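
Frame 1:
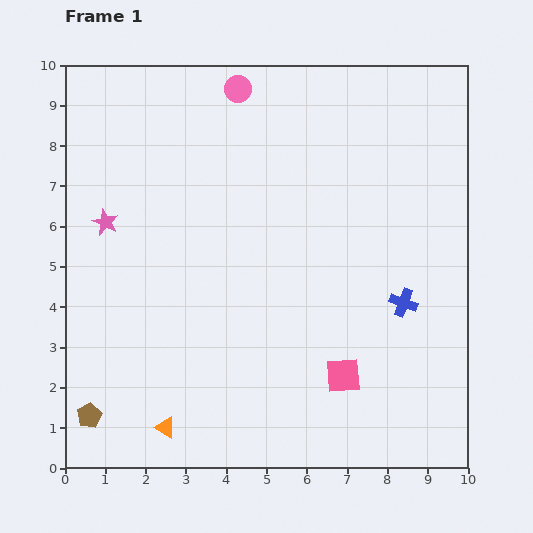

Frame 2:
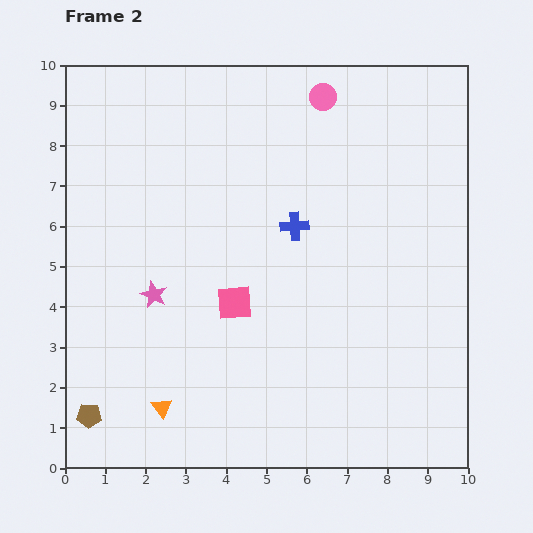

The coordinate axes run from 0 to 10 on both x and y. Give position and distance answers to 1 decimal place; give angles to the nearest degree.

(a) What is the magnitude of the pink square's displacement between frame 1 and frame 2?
3.2

The pink square moved from (6.9, 2.3) to (4.2, 4.1), a distance of √(2.7² + 1.8²) ≈ 3.2.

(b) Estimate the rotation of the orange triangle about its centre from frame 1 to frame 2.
23° clockwise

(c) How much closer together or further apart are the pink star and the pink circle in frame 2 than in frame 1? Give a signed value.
+1.8

Distance in frame 1: 4.7. Distance in frame 2: 6.5.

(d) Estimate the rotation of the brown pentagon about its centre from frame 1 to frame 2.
31° clockwise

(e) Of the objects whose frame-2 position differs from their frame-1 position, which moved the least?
the orange triangle

(moved 0.5)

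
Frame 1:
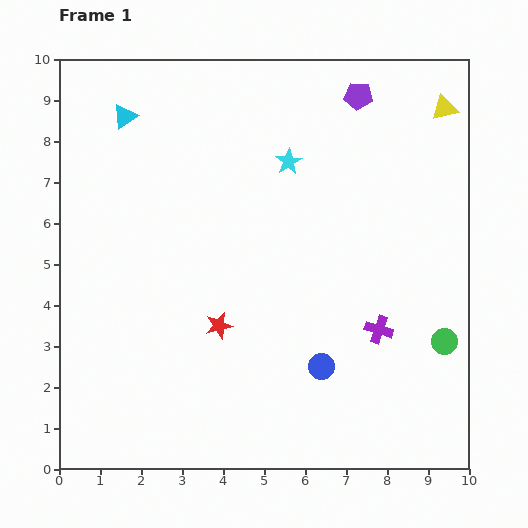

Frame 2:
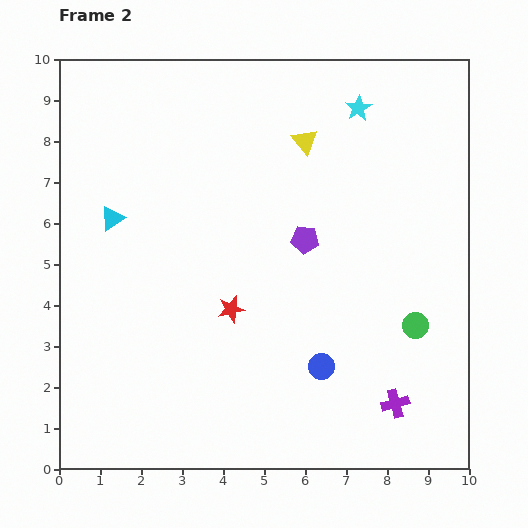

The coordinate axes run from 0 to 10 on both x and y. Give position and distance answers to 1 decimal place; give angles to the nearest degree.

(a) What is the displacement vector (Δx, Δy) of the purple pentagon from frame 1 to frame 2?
(-1.3, -3.5)

The purple pentagon was at (7.3, 9.1) in frame 1 and (6.0, 5.6) in frame 2.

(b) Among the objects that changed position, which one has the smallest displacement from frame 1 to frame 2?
the red star

(moved 0.5)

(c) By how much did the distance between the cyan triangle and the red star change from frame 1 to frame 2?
-2.0

Distance in frame 1: 5.6. Distance in frame 2: 3.6.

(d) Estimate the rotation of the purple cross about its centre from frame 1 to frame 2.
33° counter-clockwise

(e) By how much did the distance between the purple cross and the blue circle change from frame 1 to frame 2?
+0.3

Distance in frame 1: 1.7. Distance in frame 2: 2.0.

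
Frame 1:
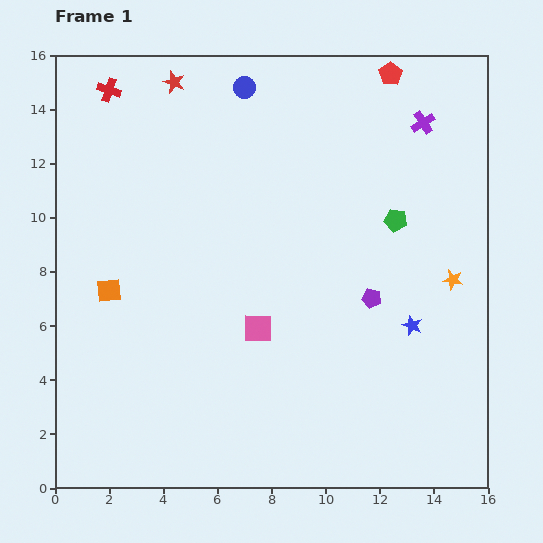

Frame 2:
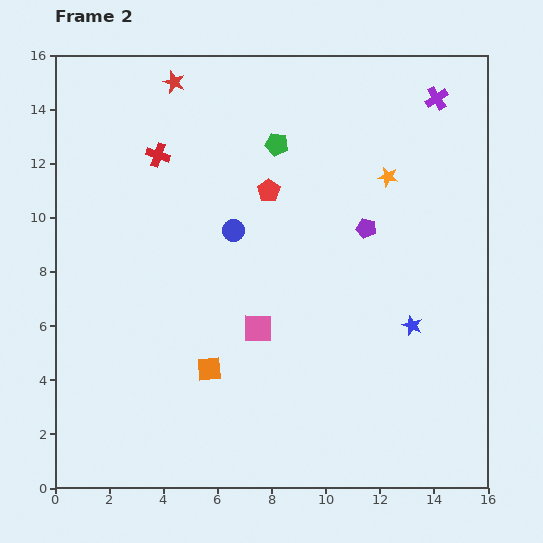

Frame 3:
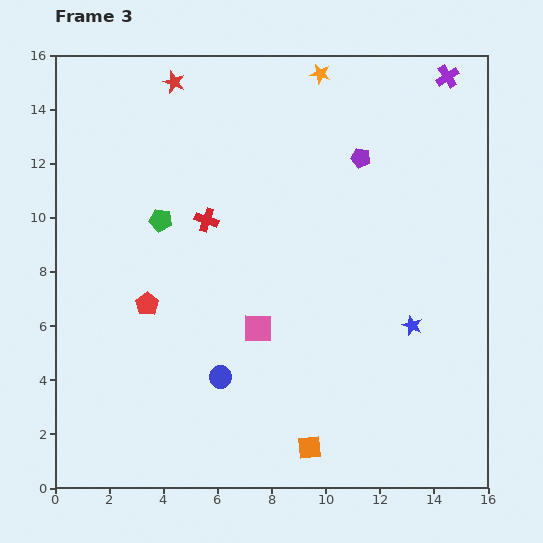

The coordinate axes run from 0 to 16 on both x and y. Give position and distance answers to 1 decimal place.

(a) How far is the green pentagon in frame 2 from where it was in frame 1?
5.2

The green pentagon moved from (12.6, 9.9) to (8.2, 12.7), a distance of √(4.4² + 2.8²) ≈ 5.2.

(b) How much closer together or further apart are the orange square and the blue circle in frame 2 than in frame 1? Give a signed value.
-3.8

Distance in frame 1: 9.0. Distance in frame 2: 5.2.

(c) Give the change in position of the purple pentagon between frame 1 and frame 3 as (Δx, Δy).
(-0.4, 5.2)

The purple pentagon was at (11.7, 7.0) in frame 1 and (11.3, 12.2) in frame 3.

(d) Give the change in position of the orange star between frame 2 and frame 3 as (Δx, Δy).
(-2.5, 3.8)

The orange star was at (12.3, 11.5) in frame 2 and (9.8, 15.3) in frame 3.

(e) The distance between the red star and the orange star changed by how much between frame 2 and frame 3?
-3.2

Distance in frame 2: 8.6. Distance in frame 3: 5.4.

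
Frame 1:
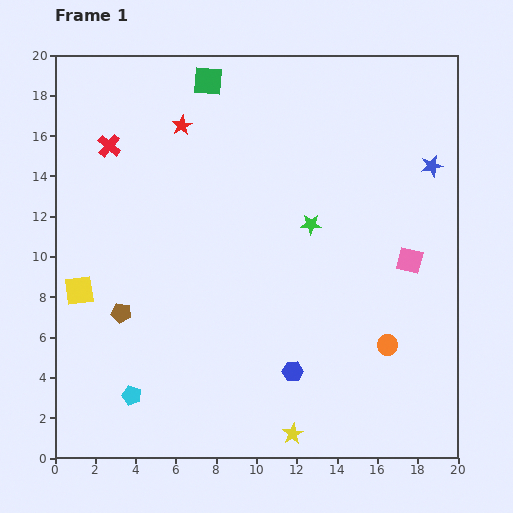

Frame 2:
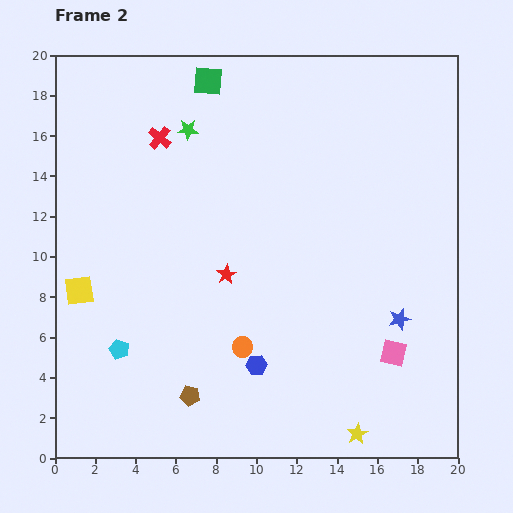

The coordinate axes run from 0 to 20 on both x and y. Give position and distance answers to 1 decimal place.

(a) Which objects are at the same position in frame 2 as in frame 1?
the green square, the yellow square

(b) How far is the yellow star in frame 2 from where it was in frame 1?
3.2

The yellow star moved from (11.8, 1.2) to (15.0, 1.2), a distance of √(3.2² + 0.0²) ≈ 3.2.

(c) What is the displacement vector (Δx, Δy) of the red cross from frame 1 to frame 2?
(2.5, 0.4)

The red cross was at (2.7, 15.5) in frame 1 and (5.2, 15.9) in frame 2.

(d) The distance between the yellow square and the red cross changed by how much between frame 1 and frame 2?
+1.2

Distance in frame 1: 7.4. Distance in frame 2: 8.6.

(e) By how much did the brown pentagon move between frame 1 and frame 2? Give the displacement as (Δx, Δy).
(3.4, -4.1)

The brown pentagon was at (3.3, 7.2) in frame 1 and (6.7, 3.1) in frame 2.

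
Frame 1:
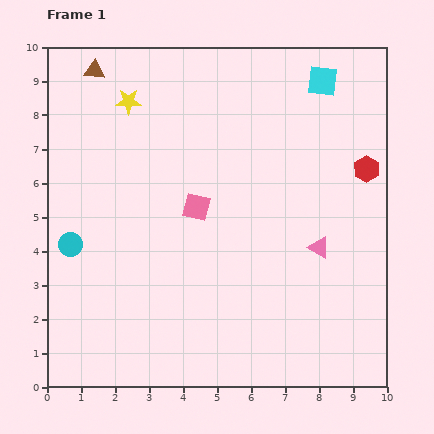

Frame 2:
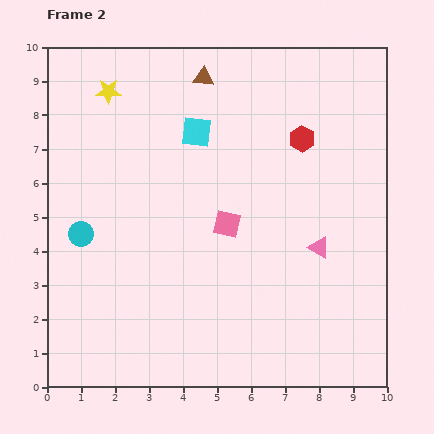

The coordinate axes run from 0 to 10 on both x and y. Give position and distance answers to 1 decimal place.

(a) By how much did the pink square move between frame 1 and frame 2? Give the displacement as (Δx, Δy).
(0.9, -0.5)

The pink square was at (4.4, 5.3) in frame 1 and (5.3, 4.8) in frame 2.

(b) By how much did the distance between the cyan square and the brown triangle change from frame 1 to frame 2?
-5.1

Distance in frame 1: 6.7. Distance in frame 2: 1.6.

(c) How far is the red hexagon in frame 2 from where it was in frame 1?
2.1

The red hexagon moved from (9.4, 6.4) to (7.5, 7.3), a distance of √(1.9² + 0.9²) ≈ 2.1.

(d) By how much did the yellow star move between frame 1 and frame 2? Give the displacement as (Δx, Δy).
(-0.6, 0.3)

The yellow star was at (2.4, 8.4) in frame 1 and (1.8, 8.7) in frame 2.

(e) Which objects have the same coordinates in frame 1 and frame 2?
the pink triangle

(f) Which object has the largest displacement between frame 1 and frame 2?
the cyan square

(moved 4.0; next 3.2)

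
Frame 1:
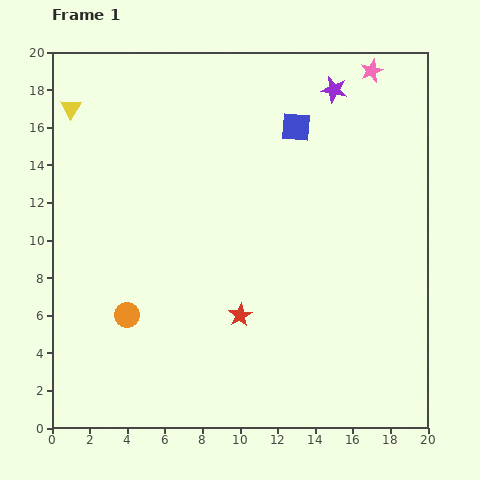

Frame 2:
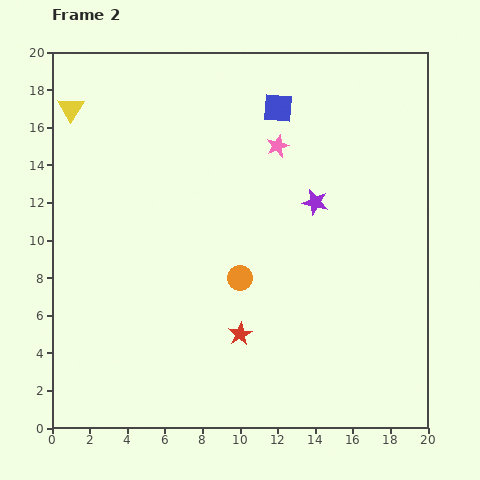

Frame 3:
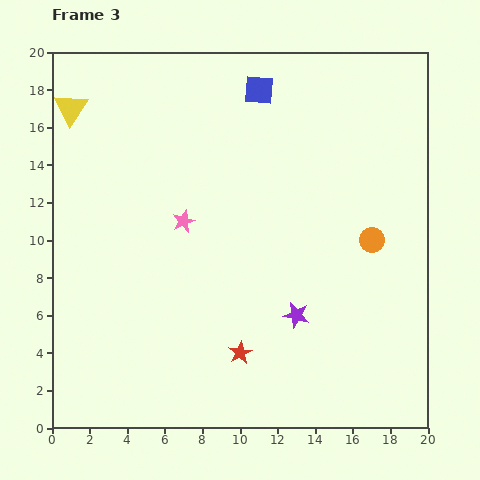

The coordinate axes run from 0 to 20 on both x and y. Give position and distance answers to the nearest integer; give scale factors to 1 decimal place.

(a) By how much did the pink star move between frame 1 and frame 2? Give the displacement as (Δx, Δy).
(-5, -4)

The pink star was at (17, 19) in frame 1 and (12, 15) in frame 2.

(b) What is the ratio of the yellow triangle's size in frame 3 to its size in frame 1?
1.6×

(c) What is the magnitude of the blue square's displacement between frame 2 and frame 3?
1

The blue square moved from (12, 17) to (11, 18), a distance of √(1² + 1²) ≈ 1.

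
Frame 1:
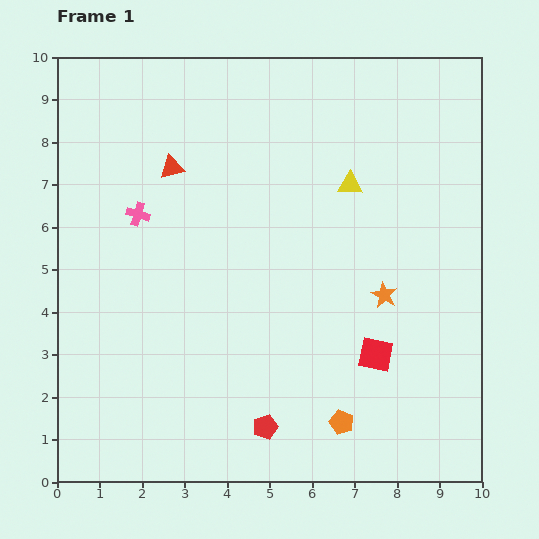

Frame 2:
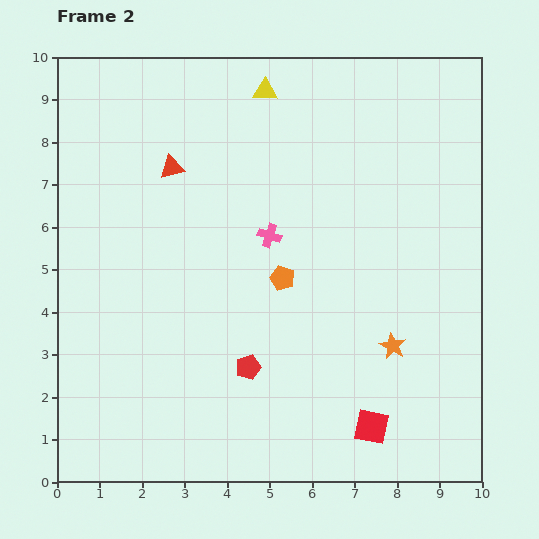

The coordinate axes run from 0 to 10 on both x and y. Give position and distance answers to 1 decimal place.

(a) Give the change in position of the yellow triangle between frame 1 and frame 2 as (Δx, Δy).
(-2.0, 2.2)

The yellow triangle was at (6.9, 7.0) in frame 1 and (4.9, 9.2) in frame 2.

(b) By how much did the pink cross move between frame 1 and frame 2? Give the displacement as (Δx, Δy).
(3.1, -0.5)

The pink cross was at (1.9, 6.3) in frame 1 and (5.0, 5.8) in frame 2.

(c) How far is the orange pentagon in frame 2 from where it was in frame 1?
3.7

The orange pentagon moved from (6.7, 1.4) to (5.3, 4.8), a distance of √(1.4² + 3.4²) ≈ 3.7.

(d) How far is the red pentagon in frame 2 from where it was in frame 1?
1.5

The red pentagon moved from (4.9, 1.3) to (4.5, 2.7), a distance of √(0.4² + 1.4²) ≈ 1.5.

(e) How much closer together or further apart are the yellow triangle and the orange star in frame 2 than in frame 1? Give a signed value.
+4.0

Distance in frame 1: 2.7. Distance in frame 2: 6.7.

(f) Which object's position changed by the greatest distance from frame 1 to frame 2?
the orange pentagon

(moved 3.7; next 3.1)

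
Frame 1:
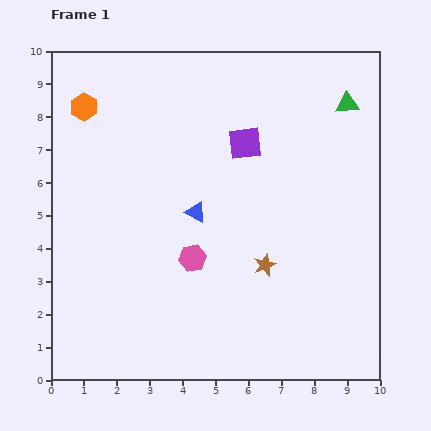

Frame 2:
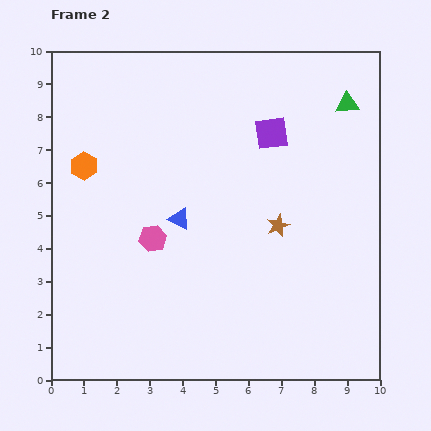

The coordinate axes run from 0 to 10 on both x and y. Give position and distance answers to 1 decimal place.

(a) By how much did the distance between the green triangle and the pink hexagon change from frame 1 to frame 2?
+0.6

Distance in frame 1: 6.6. Distance in frame 2: 7.2.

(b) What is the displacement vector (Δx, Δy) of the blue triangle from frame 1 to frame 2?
(-0.5, -0.2)

The blue triangle was at (4.4, 5.1) in frame 1 and (3.9, 4.9) in frame 2.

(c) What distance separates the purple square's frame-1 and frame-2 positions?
0.9

The purple square moved from (5.9, 7.2) to (6.7, 7.5), a distance of √(0.8² + 0.3²) ≈ 0.9.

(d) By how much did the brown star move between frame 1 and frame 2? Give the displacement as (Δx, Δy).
(0.4, 1.2)

The brown star was at (6.5, 3.5) in frame 1 and (6.9, 4.7) in frame 2.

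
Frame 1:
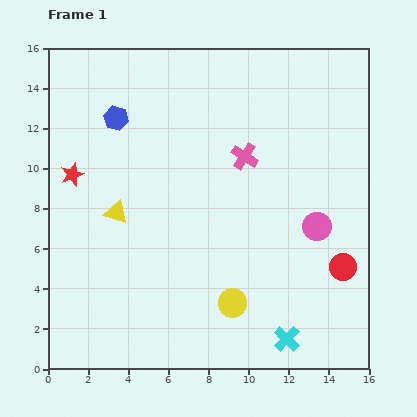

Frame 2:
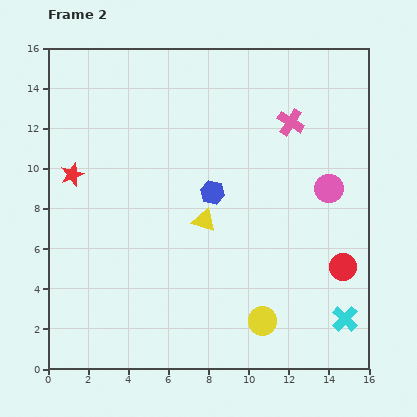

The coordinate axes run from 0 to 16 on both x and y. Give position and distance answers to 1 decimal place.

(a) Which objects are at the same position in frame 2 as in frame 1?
the red circle, the red star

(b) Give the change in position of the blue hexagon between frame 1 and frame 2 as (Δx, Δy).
(4.8, -3.7)

The blue hexagon was at (3.4, 12.5) in frame 1 and (8.2, 8.8) in frame 2.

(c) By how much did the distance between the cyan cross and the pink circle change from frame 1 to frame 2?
+0.7

Distance in frame 1: 5.8. Distance in frame 2: 6.5.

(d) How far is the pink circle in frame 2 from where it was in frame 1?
2.0

The pink circle moved from (13.4, 7.1) to (14.0, 9.0), a distance of √(0.6² + 1.9²) ≈ 2.0.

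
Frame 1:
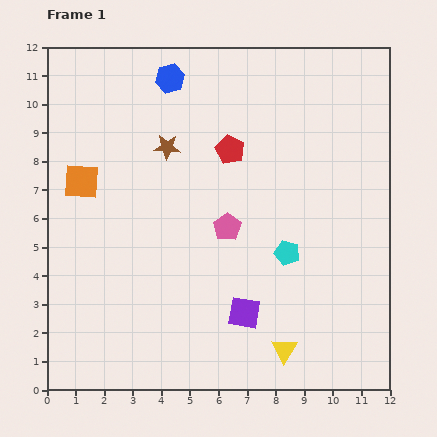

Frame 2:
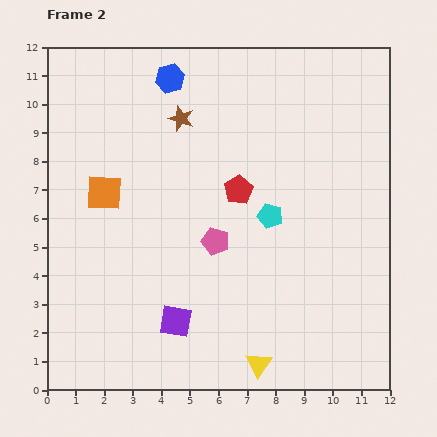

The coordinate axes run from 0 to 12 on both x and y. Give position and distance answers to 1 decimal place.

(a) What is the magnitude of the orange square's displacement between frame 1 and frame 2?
0.9

The orange square moved from (1.2, 7.3) to (2.0, 6.9), a distance of √(0.8² + 0.4²) ≈ 0.9.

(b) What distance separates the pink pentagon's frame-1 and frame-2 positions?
0.6

The pink pentagon moved from (6.3, 5.7) to (5.9, 5.2), a distance of √(0.4² + 0.5²) ≈ 0.6.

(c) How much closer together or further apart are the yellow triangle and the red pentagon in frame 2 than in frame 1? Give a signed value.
-1.2

Distance in frame 1: 7.3. Distance in frame 2: 6.1.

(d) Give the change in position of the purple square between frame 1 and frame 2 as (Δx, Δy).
(-2.4, -0.3)

The purple square was at (6.9, 2.7) in frame 1 and (4.5, 2.4) in frame 2.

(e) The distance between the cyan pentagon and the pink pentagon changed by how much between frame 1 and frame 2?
-0.2

Distance in frame 1: 2.3. Distance in frame 2: 2.1.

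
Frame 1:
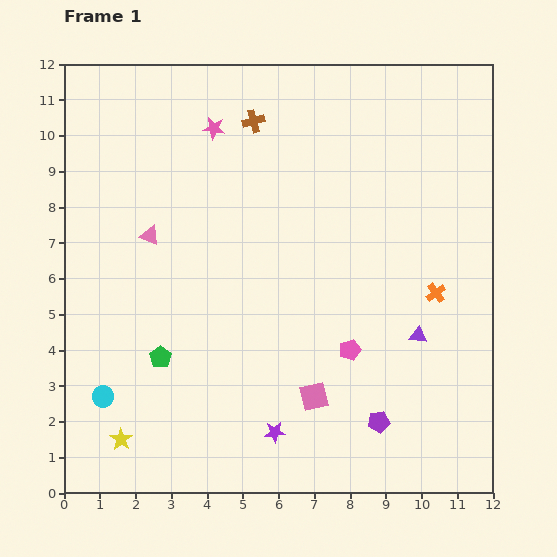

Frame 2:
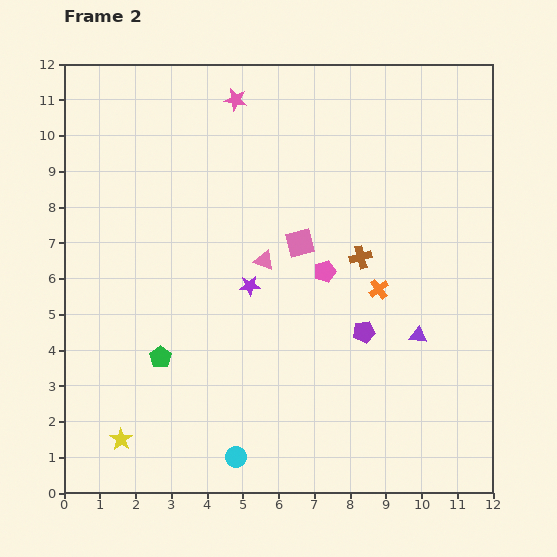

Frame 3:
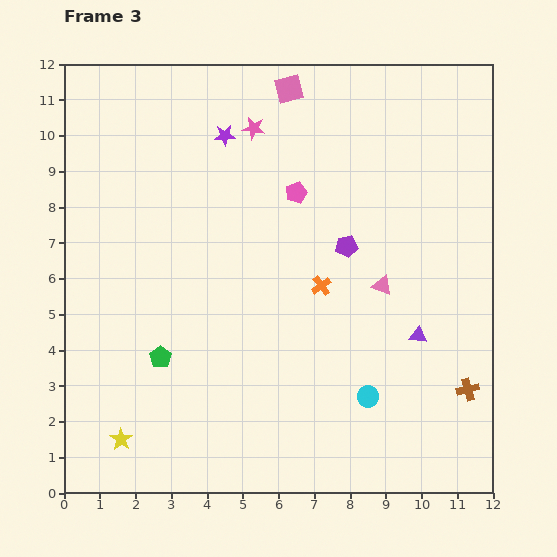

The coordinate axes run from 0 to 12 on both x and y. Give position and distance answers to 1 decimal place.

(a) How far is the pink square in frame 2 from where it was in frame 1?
4.3

The pink square moved from (7.0, 2.7) to (6.6, 7.0), a distance of √(0.4² + 4.3²) ≈ 4.3.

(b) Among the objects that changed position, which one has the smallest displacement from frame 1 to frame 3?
the pink star

(moved 1.1)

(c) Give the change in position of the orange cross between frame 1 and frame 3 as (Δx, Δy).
(-3.2, 0.2)

The orange cross was at (10.4, 5.6) in frame 1 and (7.2, 5.8) in frame 3.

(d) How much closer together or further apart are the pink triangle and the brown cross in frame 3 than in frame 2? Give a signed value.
+1.1

Distance in frame 2: 2.7. Distance in frame 3: 3.8.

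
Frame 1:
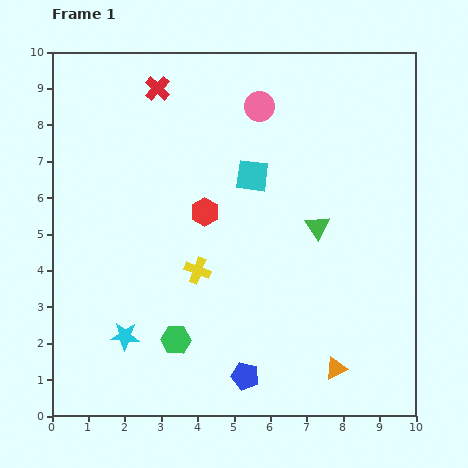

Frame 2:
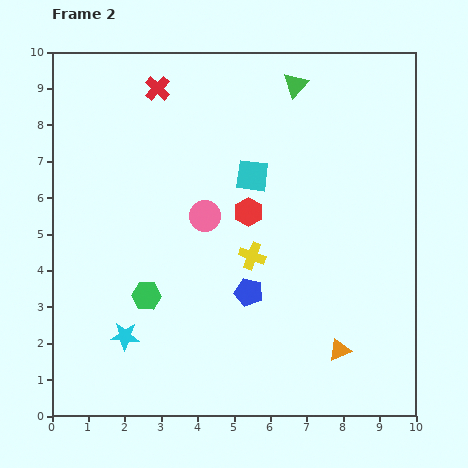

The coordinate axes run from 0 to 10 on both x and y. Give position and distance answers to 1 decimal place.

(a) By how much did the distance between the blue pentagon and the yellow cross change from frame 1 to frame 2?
-2.2

Distance in frame 1: 3.2. Distance in frame 2: 1.0.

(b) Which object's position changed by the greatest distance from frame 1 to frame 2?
the green triangle

(moved 3.9; next 3.4)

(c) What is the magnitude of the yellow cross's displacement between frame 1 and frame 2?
1.6

The yellow cross moved from (4.0, 4.0) to (5.5, 4.4), a distance of √(1.5² + 0.4²) ≈ 1.6.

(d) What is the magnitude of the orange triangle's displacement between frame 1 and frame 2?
0.5

The orange triangle moved from (7.8, 1.3) to (7.9, 1.8), a distance of √(0.1² + 0.5²) ≈ 0.5.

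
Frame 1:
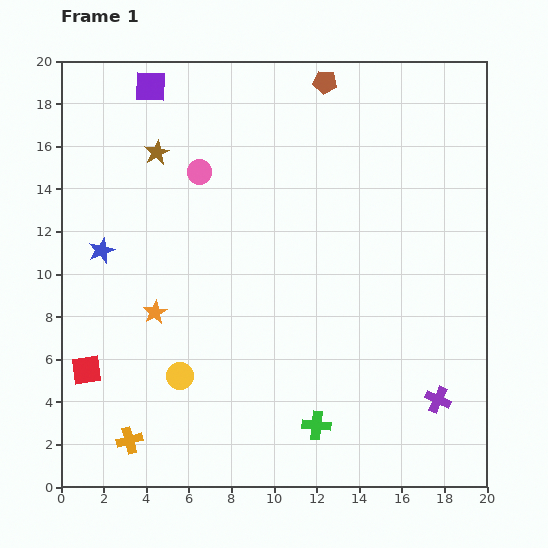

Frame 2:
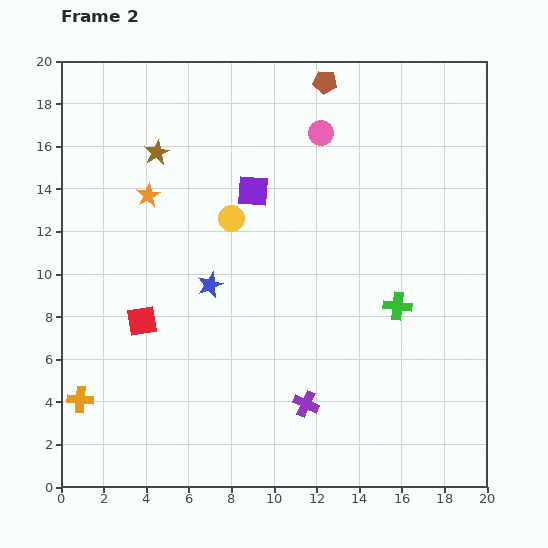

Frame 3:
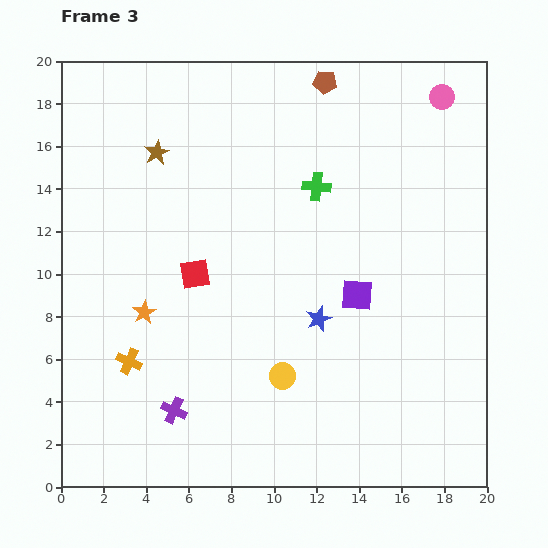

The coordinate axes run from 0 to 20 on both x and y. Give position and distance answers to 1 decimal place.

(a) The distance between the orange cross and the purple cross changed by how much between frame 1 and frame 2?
-4.0

Distance in frame 1: 14.6. Distance in frame 2: 10.6.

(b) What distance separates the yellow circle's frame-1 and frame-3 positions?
4.8

The yellow circle moved from (5.6, 5.2) to (10.4, 5.2), a distance of √(4.8² + 0.0²) ≈ 4.8.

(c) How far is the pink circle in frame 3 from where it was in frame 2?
5.9

The pink circle moved from (12.2, 16.6) to (17.9, 18.3), a distance of √(5.7² + 1.7²) ≈ 5.9.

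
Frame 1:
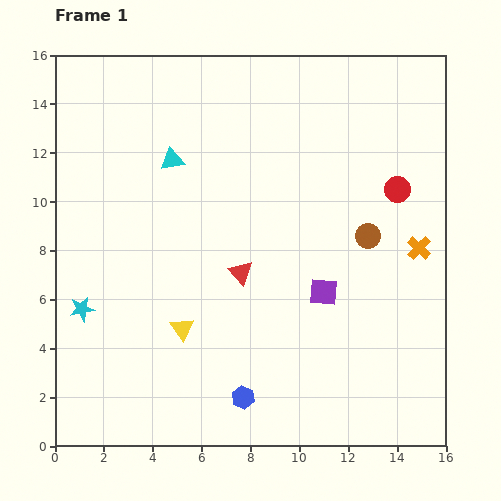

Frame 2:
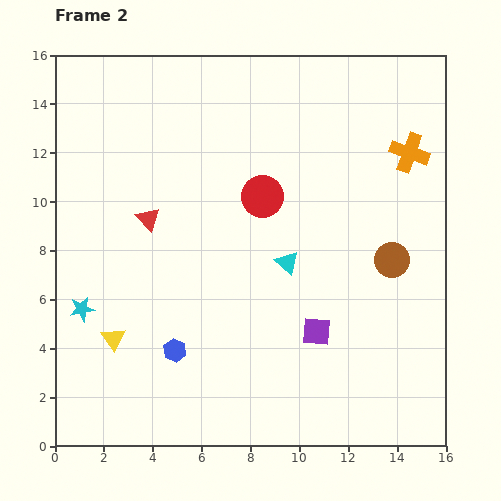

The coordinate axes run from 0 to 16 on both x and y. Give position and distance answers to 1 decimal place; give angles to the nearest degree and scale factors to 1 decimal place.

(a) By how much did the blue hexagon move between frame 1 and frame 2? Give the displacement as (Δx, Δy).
(-2.8, 1.9)

The blue hexagon was at (7.7, 2.0) in frame 1 and (4.9, 3.9) in frame 2.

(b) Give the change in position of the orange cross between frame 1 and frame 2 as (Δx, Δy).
(-0.4, 3.9)

The orange cross was at (14.9, 8.1) in frame 1 and (14.5, 12.0) in frame 2.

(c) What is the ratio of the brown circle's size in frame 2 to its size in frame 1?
1.4×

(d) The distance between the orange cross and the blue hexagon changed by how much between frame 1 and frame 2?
+3.2

Distance in frame 1: 9.4. Distance in frame 2: 12.6.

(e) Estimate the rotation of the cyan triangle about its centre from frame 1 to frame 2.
54° clockwise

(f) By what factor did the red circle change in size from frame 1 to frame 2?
1.6×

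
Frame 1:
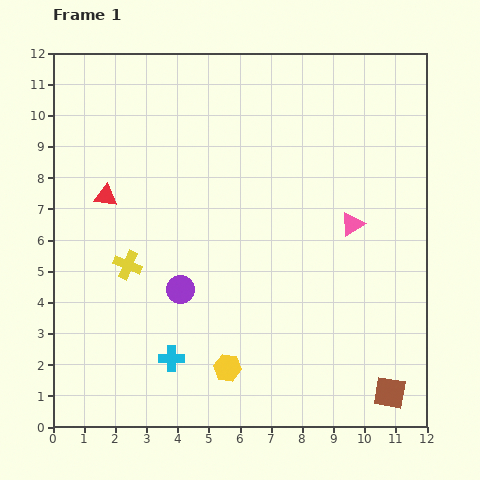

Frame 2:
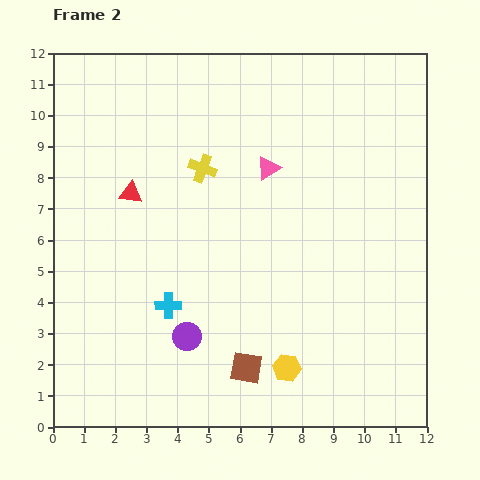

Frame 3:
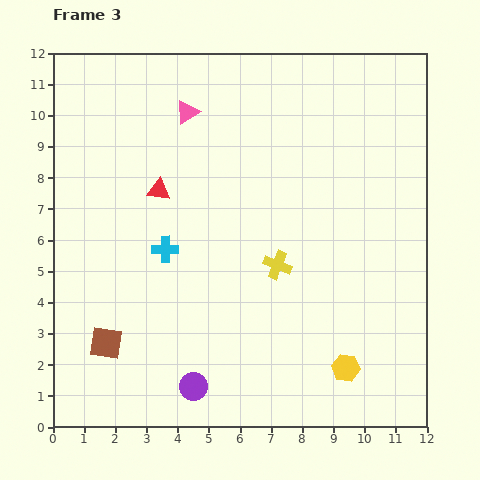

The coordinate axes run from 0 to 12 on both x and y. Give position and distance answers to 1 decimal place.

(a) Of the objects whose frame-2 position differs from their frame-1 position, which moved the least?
the red triangle

(moved 0.8)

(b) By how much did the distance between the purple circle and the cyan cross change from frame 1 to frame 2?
-1.0

Distance in frame 1: 2.2. Distance in frame 2: 1.2.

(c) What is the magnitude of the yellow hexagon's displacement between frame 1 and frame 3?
3.8

The yellow hexagon moved from (5.6, 1.9) to (9.4, 1.9), a distance of √(3.8² + 0.0²) ≈ 3.8.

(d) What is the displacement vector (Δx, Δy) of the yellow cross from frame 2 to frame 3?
(2.4, -3.1)

The yellow cross was at (4.8, 8.3) in frame 2 and (7.2, 5.2) in frame 3.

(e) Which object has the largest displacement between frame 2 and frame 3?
the brown square

(moved 4.6; next 3.9)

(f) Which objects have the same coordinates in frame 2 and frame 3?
none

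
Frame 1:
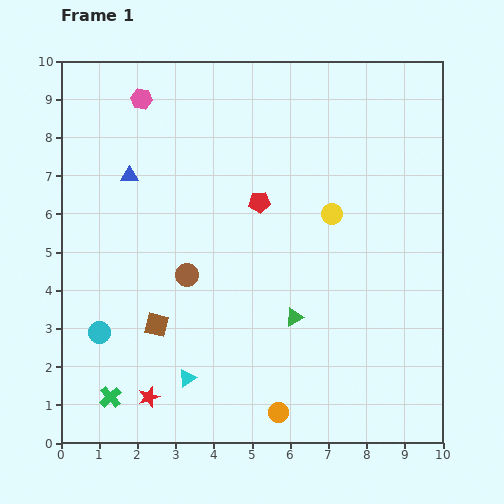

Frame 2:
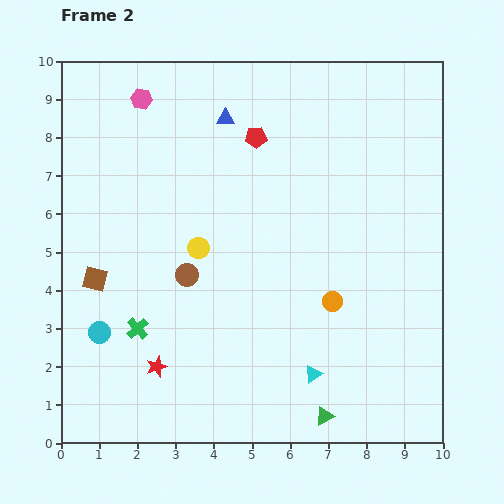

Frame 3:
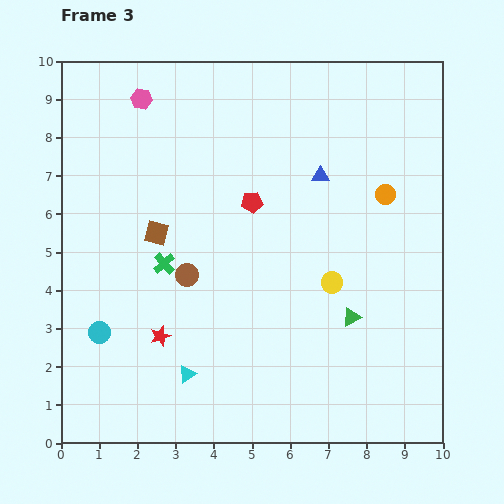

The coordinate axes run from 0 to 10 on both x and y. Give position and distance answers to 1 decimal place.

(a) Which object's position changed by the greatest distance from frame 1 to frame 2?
the yellow circle

(moved 3.6; next 3.3)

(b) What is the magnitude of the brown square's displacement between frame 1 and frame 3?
2.4

The brown square moved from (2.5, 3.1) to (2.5, 5.5), a distance of √(0.0² + 2.4²) ≈ 2.4.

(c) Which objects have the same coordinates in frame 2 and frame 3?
the brown circle, the pink hexagon, the cyan circle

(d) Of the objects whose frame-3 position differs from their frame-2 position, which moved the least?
the red star

(moved 0.8)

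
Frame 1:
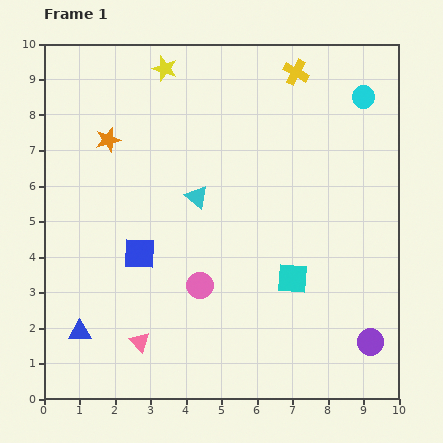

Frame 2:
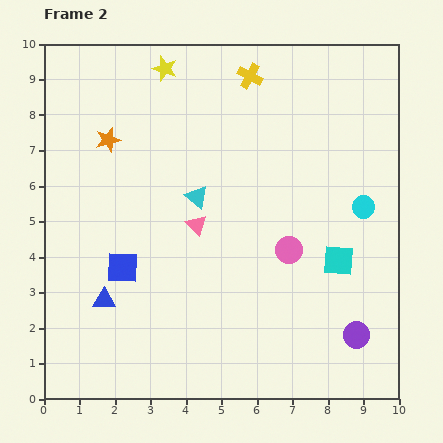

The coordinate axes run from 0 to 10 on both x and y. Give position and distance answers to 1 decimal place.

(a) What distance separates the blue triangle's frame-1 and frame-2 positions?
1.1

The blue triangle moved from (1.0, 1.9) to (1.7, 2.8), a distance of √(0.7² + 0.9²) ≈ 1.1.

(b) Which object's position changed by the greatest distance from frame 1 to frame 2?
the pink triangle

(moved 3.7; next 3.1)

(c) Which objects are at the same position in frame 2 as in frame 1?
the cyan triangle, the orange star, the yellow star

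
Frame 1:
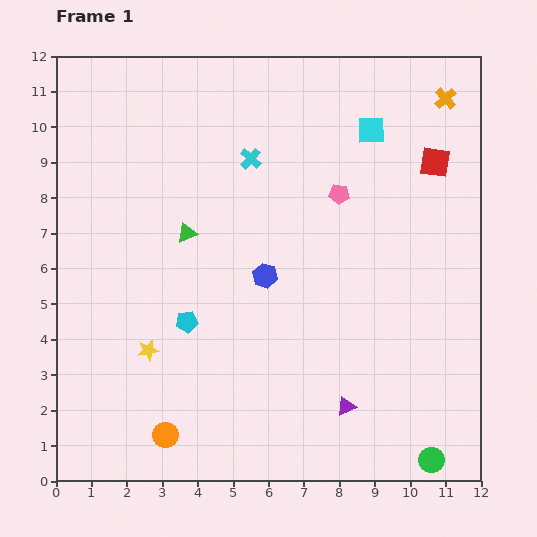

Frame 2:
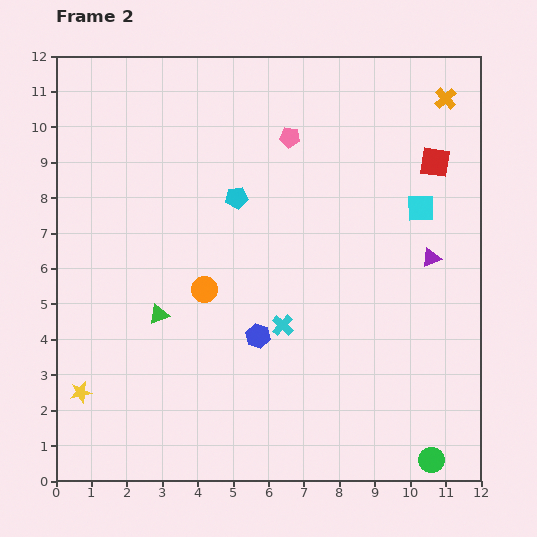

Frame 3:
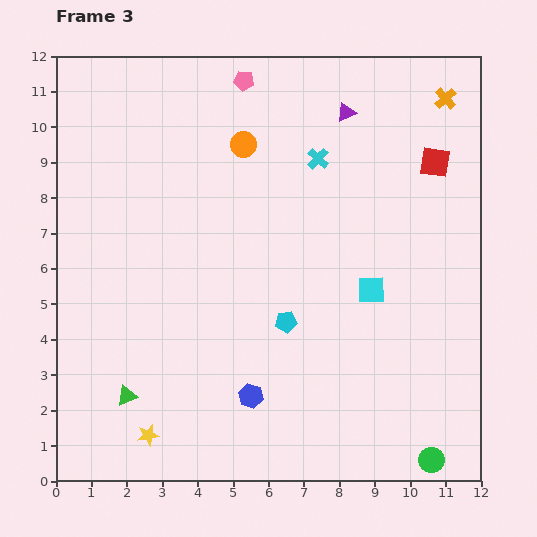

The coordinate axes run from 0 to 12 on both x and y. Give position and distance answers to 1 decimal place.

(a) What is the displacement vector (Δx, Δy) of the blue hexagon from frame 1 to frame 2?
(-0.2, -1.7)

The blue hexagon was at (5.9, 5.8) in frame 1 and (5.7, 4.1) in frame 2.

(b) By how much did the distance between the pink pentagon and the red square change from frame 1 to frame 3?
+3.1

Distance in frame 1: 2.8. Distance in frame 3: 5.9.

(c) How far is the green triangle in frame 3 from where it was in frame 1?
4.9

The green triangle moved from (3.7, 7.0) to (2.0, 2.4), a distance of √(1.7² + 4.6²) ≈ 4.9.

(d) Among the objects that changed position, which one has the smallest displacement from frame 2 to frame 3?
the blue hexagon

(moved 1.7)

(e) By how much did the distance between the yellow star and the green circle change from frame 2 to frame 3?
-2.1

Distance in frame 2: 10.1. Distance in frame 3: 8.0.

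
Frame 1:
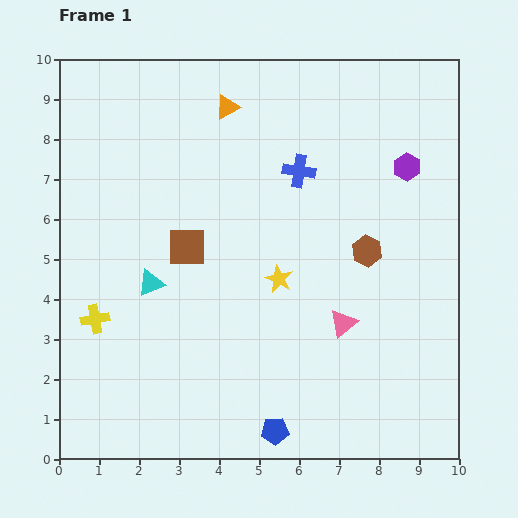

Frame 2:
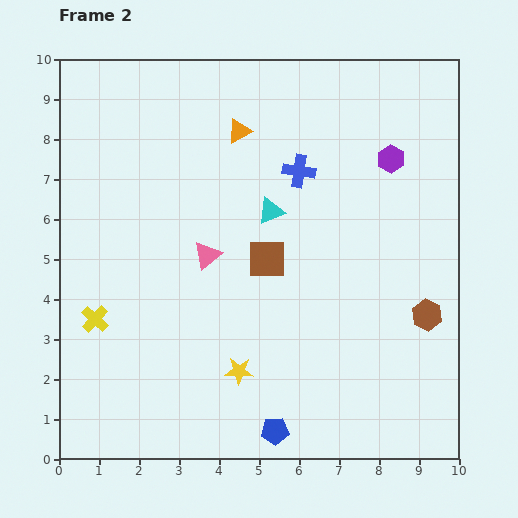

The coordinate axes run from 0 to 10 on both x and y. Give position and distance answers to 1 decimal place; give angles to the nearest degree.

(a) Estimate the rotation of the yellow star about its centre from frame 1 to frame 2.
24° counter-clockwise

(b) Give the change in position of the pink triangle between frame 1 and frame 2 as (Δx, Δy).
(-3.4, 1.7)

The pink triangle was at (7.1, 3.4) in frame 1 and (3.7, 5.1) in frame 2.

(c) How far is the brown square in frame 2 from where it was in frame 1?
2.0

The brown square moved from (3.2, 5.3) to (5.2, 5.0), a distance of √(2.0² + 0.3²) ≈ 2.0.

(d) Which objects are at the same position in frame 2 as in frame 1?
the blue cross, the yellow cross, the blue pentagon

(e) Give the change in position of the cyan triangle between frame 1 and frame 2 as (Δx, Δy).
(3.0, 1.8)

The cyan triangle was at (2.3, 4.4) in frame 1 and (5.3, 6.2) in frame 2.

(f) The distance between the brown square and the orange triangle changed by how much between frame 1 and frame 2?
-0.3

Distance in frame 1: 3.6. Distance in frame 2: 3.3.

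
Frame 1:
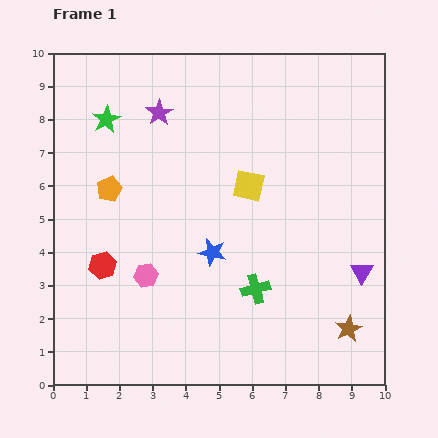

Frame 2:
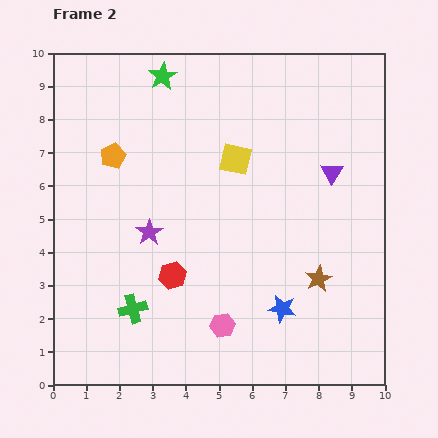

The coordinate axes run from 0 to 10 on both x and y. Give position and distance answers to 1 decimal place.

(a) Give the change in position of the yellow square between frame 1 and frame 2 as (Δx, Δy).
(-0.4, 0.8)

The yellow square was at (5.9, 6.0) in frame 1 and (5.5, 6.8) in frame 2.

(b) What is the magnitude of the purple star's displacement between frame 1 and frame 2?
3.6

The purple star moved from (3.2, 8.2) to (2.9, 4.6), a distance of √(0.3² + 3.6²) ≈ 3.6.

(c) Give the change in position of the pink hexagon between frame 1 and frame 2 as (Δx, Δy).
(2.3, -1.5)

The pink hexagon was at (2.8, 3.3) in frame 1 and (5.1, 1.8) in frame 2.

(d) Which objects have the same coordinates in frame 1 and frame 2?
none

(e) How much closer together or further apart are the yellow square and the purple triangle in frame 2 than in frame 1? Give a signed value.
-1.4

Distance in frame 1: 4.3. Distance in frame 2: 2.9.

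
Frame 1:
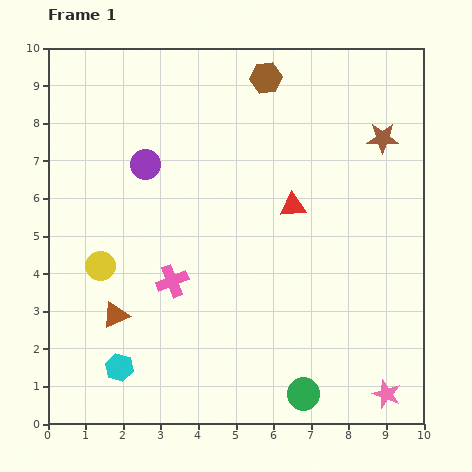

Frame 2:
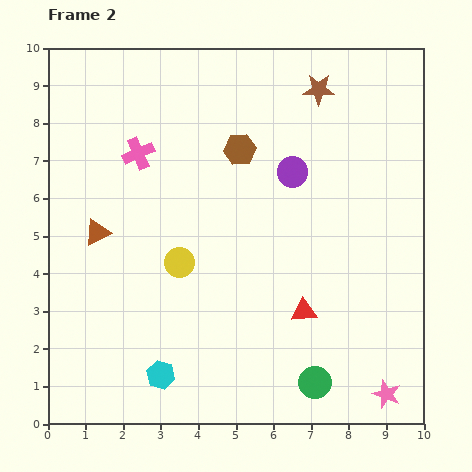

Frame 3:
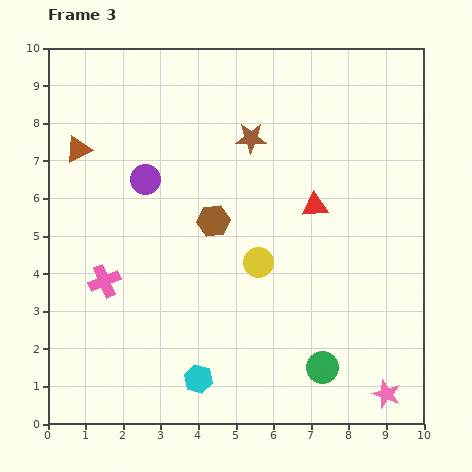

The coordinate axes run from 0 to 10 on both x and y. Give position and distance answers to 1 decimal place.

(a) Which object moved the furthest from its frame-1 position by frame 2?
the purple circle

(moved 3.9; next 3.5)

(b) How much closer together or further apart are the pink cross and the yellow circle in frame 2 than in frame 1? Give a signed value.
+1.2

Distance in frame 1: 1.9. Distance in frame 2: 3.1.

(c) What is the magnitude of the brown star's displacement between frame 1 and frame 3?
3.5

The brown star moved from (8.9, 7.6) to (5.4, 7.6), a distance of √(3.5² + 0.0²) ≈ 3.5.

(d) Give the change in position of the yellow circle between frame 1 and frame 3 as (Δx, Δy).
(4.2, 0.1)

The yellow circle was at (1.4, 4.2) in frame 1 and (5.6, 4.3) in frame 3.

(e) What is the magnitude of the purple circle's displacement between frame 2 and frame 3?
3.9

The purple circle moved from (6.5, 6.7) to (2.6, 6.5), a distance of √(3.9² + 0.2²) ≈ 3.9.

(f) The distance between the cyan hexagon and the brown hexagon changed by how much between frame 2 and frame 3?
-2.2

Distance in frame 2: 6.4. Distance in frame 3: 4.2.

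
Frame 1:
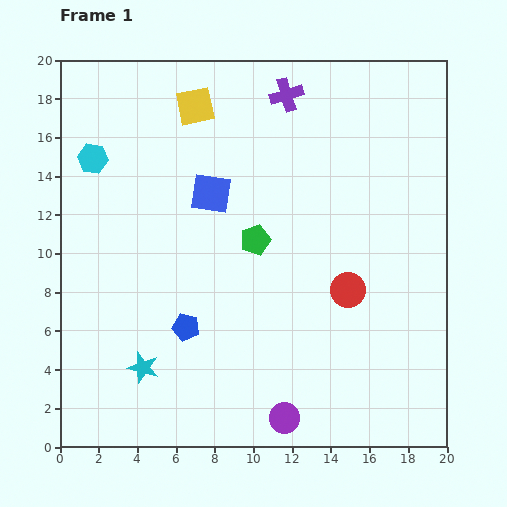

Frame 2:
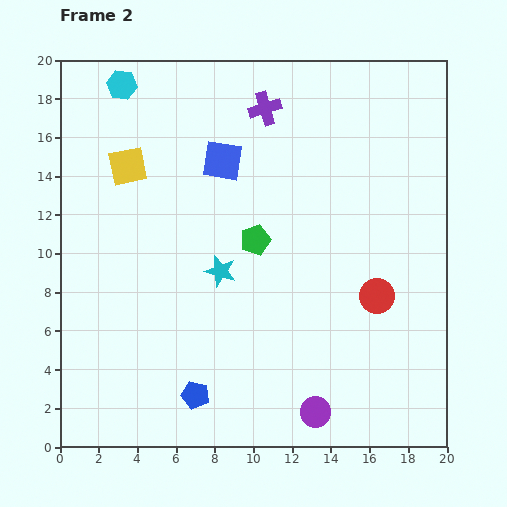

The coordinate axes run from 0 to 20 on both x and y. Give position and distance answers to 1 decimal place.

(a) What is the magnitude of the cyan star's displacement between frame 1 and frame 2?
6.4

The cyan star moved from (4.3, 4.1) to (8.3, 9.1), a distance of √(4.0² + 5.0²) ≈ 6.4.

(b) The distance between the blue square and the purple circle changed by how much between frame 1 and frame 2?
+1.7

Distance in frame 1: 12.2. Distance in frame 2: 13.9.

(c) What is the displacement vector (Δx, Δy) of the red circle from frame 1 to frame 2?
(1.5, -0.3)

The red circle was at (14.9, 8.1) in frame 1 and (16.4, 7.8) in frame 2.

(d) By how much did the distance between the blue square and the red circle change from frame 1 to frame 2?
+1.9

Distance in frame 1: 8.7. Distance in frame 2: 10.6.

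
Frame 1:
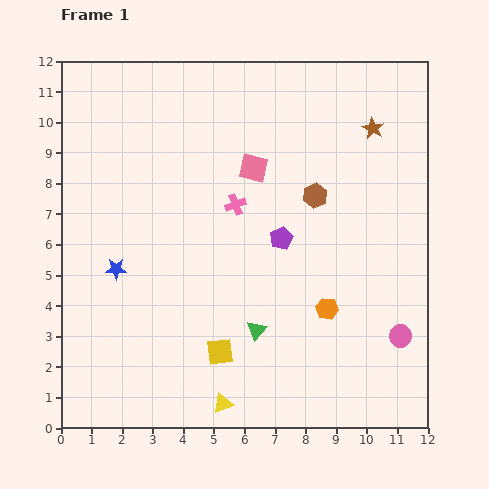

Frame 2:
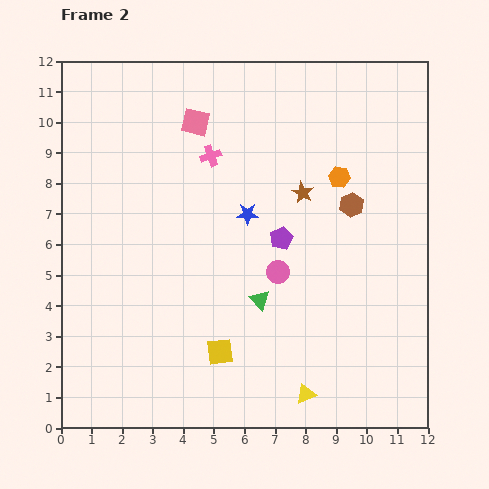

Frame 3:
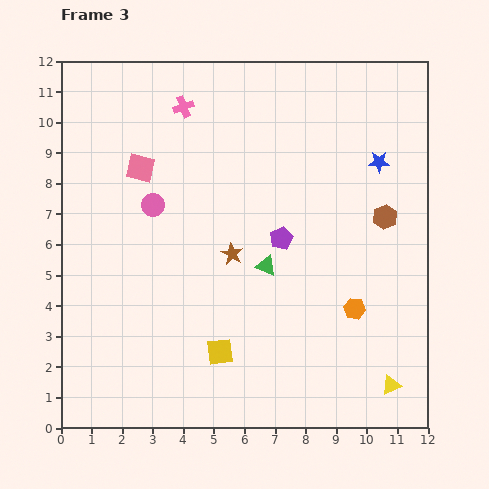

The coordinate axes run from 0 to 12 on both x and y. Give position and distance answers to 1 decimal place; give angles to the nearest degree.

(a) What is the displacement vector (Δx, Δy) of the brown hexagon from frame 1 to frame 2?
(1.2, -0.3)

The brown hexagon was at (8.3, 7.6) in frame 1 and (9.5, 7.3) in frame 2.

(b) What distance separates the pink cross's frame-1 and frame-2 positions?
1.8

The pink cross moved from (5.7, 7.3) to (4.9, 8.9), a distance of √(0.8² + 1.6²) ≈ 1.8.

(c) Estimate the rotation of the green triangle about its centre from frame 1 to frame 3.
48° counter-clockwise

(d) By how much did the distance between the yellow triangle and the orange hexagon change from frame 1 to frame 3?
-1.8

Distance in frame 1: 4.6. Distance in frame 3: 2.8.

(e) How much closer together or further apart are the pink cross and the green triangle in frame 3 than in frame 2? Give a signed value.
+0.9

Distance in frame 2: 5.0. Distance in frame 3: 5.9.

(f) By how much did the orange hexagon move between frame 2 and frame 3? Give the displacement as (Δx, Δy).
(0.5, -4.3)

The orange hexagon was at (9.1, 8.2) in frame 2 and (9.6, 3.9) in frame 3.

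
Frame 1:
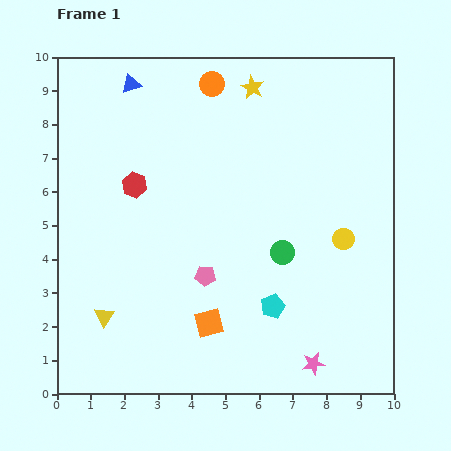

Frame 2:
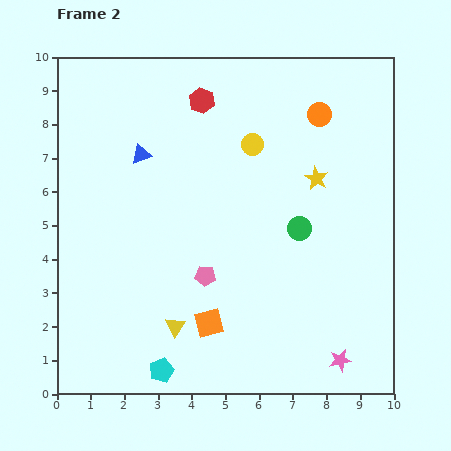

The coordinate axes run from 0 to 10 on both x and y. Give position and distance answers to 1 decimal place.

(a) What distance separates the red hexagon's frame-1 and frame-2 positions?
3.2

The red hexagon moved from (2.3, 6.2) to (4.3, 8.7), a distance of √(2.0² + 2.5²) ≈ 3.2.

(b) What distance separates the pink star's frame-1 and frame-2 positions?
0.8

The pink star moved from (7.6, 0.9) to (8.4, 1.0), a distance of √(0.8² + 0.1²) ≈ 0.8.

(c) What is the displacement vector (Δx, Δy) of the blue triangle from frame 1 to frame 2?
(0.3, -2.1)

The blue triangle was at (2.2, 9.2) in frame 1 and (2.5, 7.1) in frame 2.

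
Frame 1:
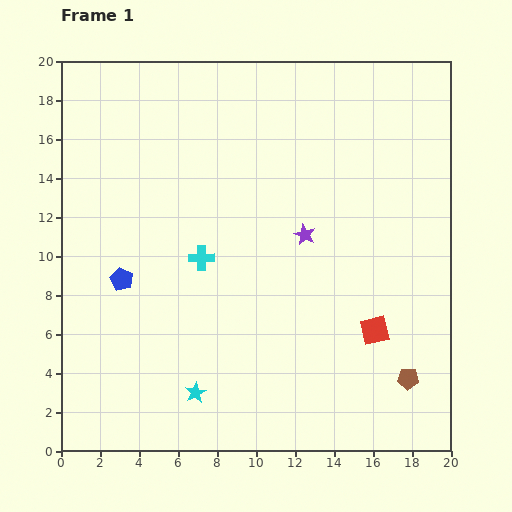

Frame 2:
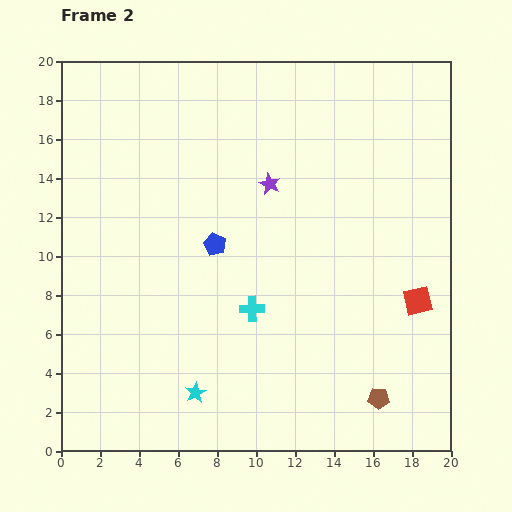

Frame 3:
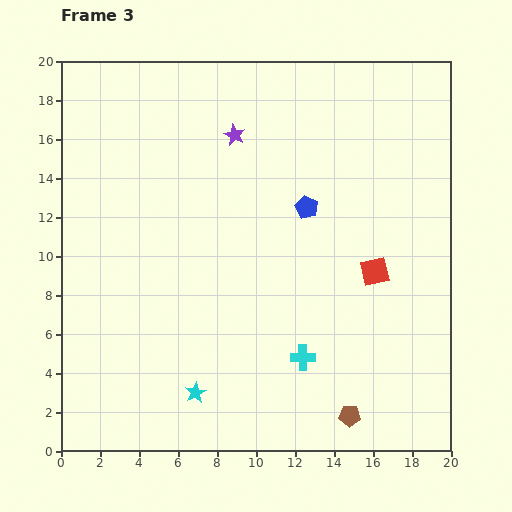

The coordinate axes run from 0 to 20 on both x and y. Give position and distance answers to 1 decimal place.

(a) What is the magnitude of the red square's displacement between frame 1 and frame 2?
2.7

The red square moved from (16.1, 6.2) to (18.3, 7.7), a distance of √(2.2² + 1.5²) ≈ 2.7.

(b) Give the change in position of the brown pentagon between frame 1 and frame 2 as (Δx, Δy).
(-1.5, -1.0)

The brown pentagon was at (17.8, 3.7) in frame 1 and (16.3, 2.7) in frame 2.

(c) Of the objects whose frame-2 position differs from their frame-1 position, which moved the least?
the brown pentagon

(moved 1.8)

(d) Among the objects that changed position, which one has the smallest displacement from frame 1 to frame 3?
the red square

(moved 3.0)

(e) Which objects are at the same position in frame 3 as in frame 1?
the cyan star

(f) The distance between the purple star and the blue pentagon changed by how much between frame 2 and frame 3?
+1.0

Distance in frame 2: 4.2. Distance in frame 3: 5.2.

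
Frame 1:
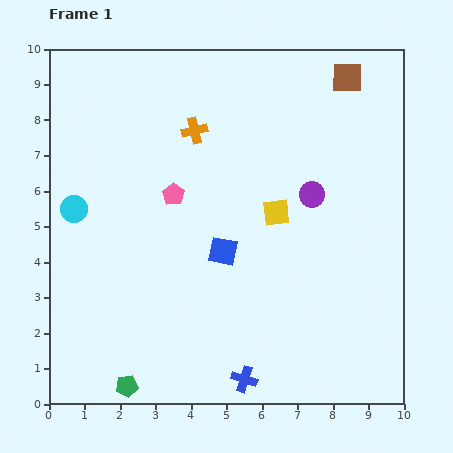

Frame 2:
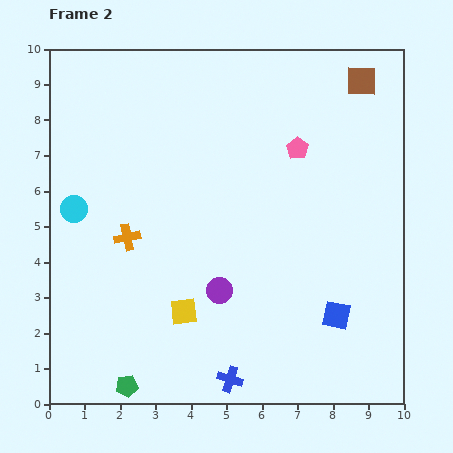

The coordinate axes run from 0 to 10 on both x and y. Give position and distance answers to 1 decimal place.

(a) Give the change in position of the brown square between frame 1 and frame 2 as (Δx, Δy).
(0.4, -0.1)

The brown square was at (8.4, 9.2) in frame 1 and (8.8, 9.1) in frame 2.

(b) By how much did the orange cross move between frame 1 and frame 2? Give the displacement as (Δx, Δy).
(-1.9, -3.0)

The orange cross was at (4.1, 7.7) in frame 1 and (2.2, 4.7) in frame 2.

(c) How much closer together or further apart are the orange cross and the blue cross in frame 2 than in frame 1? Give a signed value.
-2.2

Distance in frame 1: 7.1. Distance in frame 2: 4.9.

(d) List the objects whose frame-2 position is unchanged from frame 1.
the cyan circle, the green pentagon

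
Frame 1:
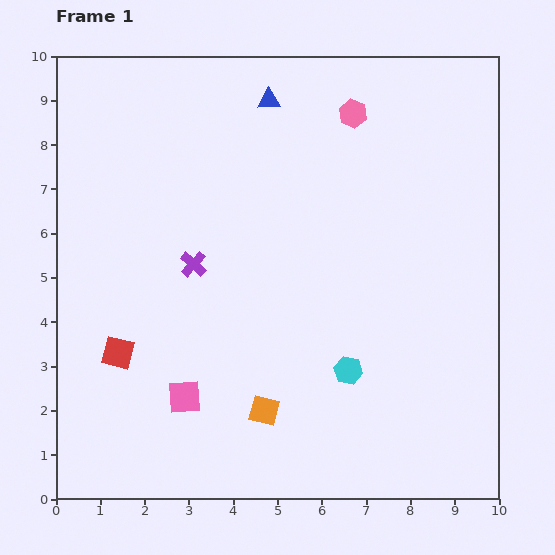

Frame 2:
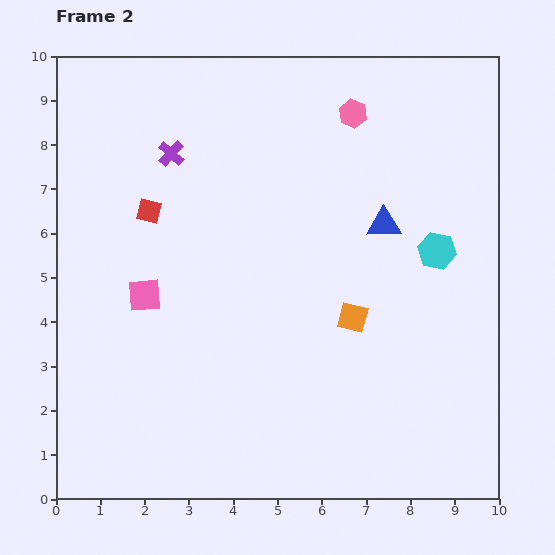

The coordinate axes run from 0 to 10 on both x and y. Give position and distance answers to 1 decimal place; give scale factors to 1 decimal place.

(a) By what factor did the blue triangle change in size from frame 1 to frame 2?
1.5×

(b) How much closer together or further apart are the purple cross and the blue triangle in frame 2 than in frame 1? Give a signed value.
+1.0

Distance in frame 1: 4.1. Distance in frame 2: 5.1.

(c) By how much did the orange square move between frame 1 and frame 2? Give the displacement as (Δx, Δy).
(2.0, 2.1)

The orange square was at (4.7, 2.0) in frame 1 and (6.7, 4.1) in frame 2.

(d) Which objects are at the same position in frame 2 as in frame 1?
the pink hexagon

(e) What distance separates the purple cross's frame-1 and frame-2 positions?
2.5

The purple cross moved from (3.1, 5.3) to (2.6, 7.8), a distance of √(0.5² + 2.5²) ≈ 2.5.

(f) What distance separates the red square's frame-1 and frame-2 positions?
3.3

The red square moved from (1.4, 3.3) to (2.1, 6.5), a distance of √(0.7² + 3.2²) ≈ 3.3.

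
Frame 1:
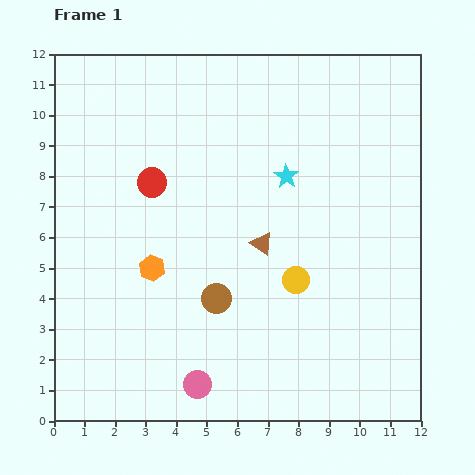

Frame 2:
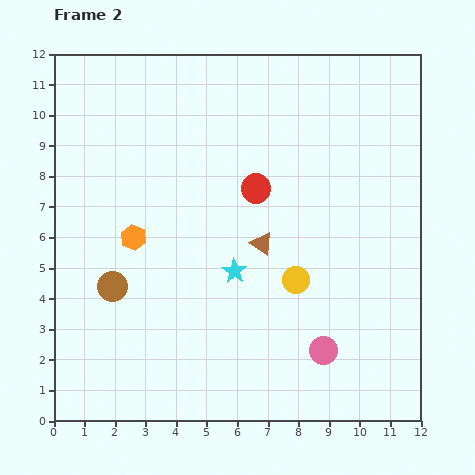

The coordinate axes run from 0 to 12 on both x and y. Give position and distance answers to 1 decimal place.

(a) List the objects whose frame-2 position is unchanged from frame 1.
the brown triangle, the yellow circle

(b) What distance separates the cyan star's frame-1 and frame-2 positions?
3.5

The cyan star moved from (7.6, 8.0) to (5.9, 4.9), a distance of √(1.7² + 3.1²) ≈ 3.5.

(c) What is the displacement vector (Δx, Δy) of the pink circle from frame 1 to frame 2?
(4.1, 1.1)

The pink circle was at (4.7, 1.2) in frame 1 and (8.8, 2.3) in frame 2.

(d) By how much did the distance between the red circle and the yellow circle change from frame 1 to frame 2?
-2.4

Distance in frame 1: 5.7. Distance in frame 2: 3.3.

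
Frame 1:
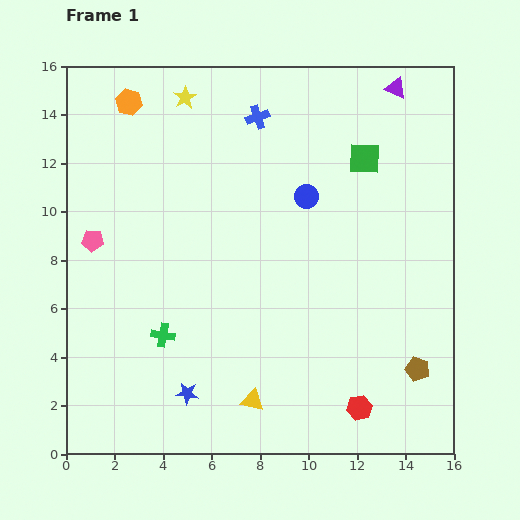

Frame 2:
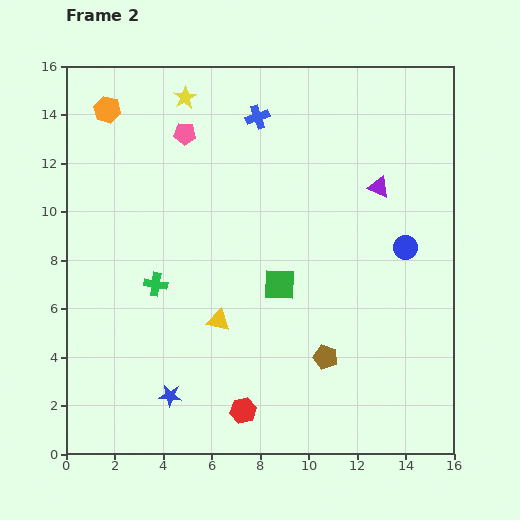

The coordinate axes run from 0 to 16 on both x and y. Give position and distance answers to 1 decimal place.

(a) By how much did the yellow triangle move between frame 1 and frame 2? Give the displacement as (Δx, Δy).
(-1.4, 3.3)

The yellow triangle was at (7.7, 2.2) in frame 1 and (6.3, 5.5) in frame 2.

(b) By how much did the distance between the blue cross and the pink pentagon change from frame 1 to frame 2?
-5.4

Distance in frame 1: 8.5. Distance in frame 2: 3.1.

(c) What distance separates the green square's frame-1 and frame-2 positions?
6.3

The green square moved from (12.3, 12.2) to (8.8, 7.0), a distance of √(3.5² + 5.2²) ≈ 6.3.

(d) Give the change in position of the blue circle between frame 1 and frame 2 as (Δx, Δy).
(4.1, -2.1)

The blue circle was at (9.9, 10.6) in frame 1 and (14.0, 8.5) in frame 2.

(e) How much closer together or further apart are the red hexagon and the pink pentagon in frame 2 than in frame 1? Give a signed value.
-1.4

Distance in frame 1: 13.0. Distance in frame 2: 11.6.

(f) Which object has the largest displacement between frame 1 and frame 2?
the green square

(moved 6.3; next 5.8)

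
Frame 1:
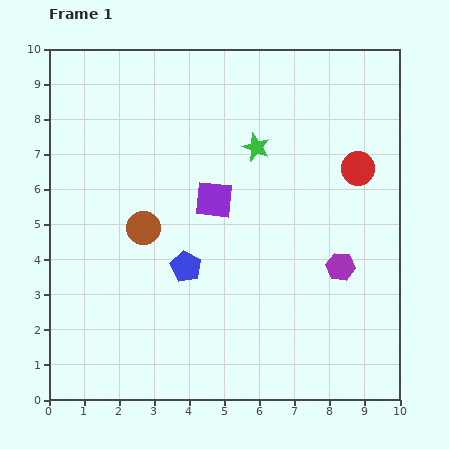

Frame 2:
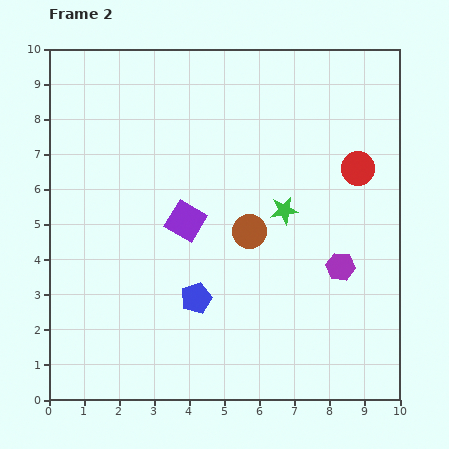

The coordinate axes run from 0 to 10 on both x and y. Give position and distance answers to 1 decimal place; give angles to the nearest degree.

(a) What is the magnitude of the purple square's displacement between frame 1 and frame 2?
1.0

The purple square moved from (4.7, 5.7) to (3.9, 5.1), a distance of √(0.8² + 0.6²) ≈ 1.0.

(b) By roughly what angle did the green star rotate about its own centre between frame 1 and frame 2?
30° counter-clockwise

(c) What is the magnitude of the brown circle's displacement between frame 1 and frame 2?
3.0

The brown circle moved from (2.7, 4.9) to (5.7, 4.8), a distance of √(3.0² + 0.1²) ≈ 3.0.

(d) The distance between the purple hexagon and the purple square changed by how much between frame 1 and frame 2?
+0.5

Distance in frame 1: 4.1. Distance in frame 2: 4.6.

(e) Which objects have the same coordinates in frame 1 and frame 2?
the purple hexagon, the red circle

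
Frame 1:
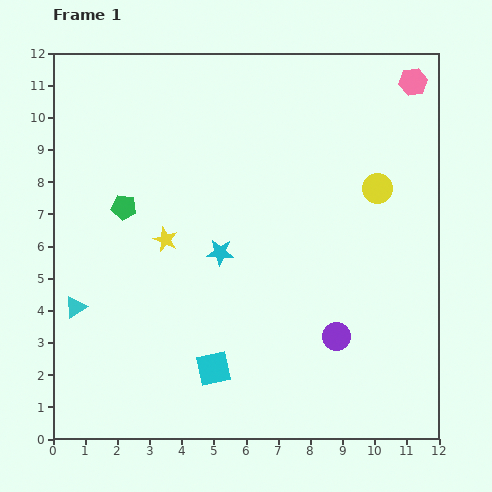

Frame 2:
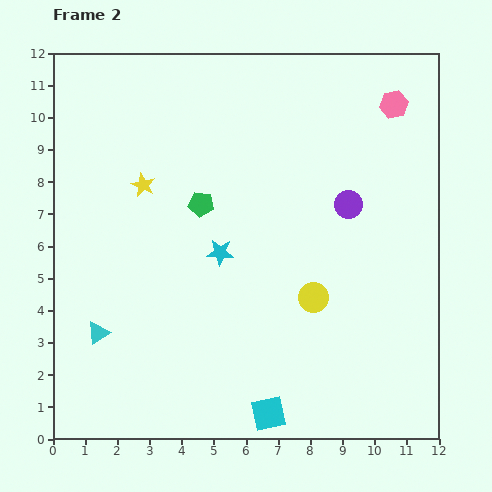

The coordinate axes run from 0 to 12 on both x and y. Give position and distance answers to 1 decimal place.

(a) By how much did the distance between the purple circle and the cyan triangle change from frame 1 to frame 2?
+0.7

Distance in frame 1: 8.1. Distance in frame 2: 8.8.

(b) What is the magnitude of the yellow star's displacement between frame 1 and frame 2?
1.8

The yellow star moved from (3.5, 6.2) to (2.8, 7.9), a distance of √(0.7² + 1.7²) ≈ 1.8.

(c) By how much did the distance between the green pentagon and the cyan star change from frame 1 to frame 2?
-1.7

Distance in frame 1: 3.3. Distance in frame 2: 1.6.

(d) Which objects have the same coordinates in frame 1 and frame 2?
the cyan star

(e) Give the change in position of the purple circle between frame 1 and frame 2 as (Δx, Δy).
(0.4, 4.1)

The purple circle was at (8.8, 3.2) in frame 1 and (9.2, 7.3) in frame 2.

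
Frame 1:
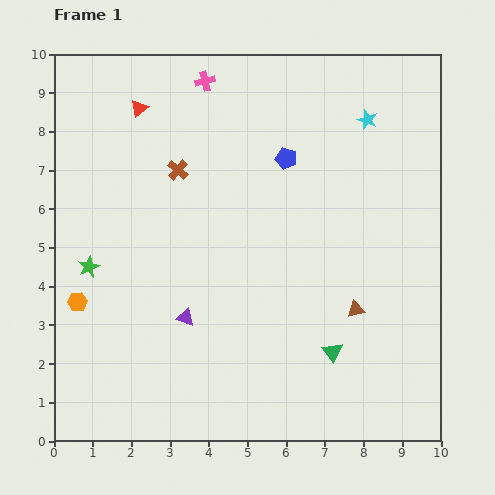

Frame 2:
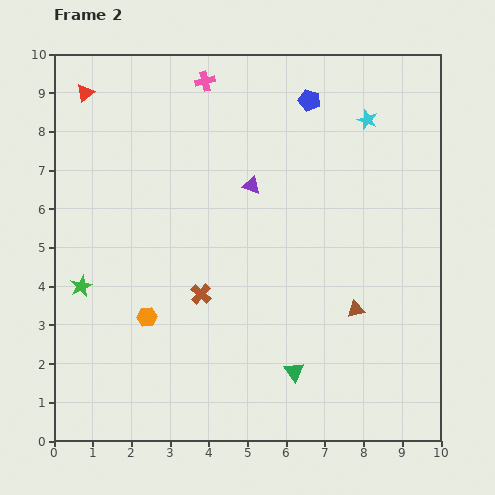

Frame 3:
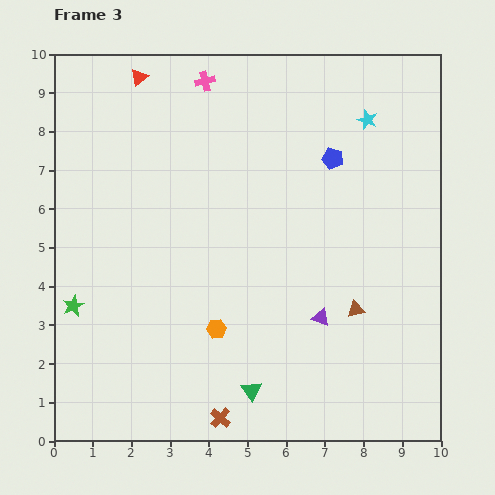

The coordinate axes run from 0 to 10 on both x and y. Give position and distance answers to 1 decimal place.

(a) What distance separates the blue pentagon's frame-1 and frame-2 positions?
1.6

The blue pentagon moved from (6.0, 7.3) to (6.6, 8.8), a distance of √(0.6² + 1.5²) ≈ 1.6.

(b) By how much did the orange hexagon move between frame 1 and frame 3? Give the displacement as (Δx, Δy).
(3.6, -0.7)

The orange hexagon was at (0.6, 3.6) in frame 1 and (4.2, 2.9) in frame 3.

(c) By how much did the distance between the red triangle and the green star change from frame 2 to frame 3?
+1.1

Distance in frame 2: 5.0. Distance in frame 3: 6.1.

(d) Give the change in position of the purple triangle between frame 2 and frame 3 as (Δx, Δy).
(1.8, -3.4)

The purple triangle was at (5.1, 6.6) in frame 2 and (6.9, 3.2) in frame 3.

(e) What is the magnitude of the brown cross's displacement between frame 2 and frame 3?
3.2

The brown cross moved from (3.8, 3.8) to (4.3, 0.6), a distance of √(0.5² + 3.2²) ≈ 3.2.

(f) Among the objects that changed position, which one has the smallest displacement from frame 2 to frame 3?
the green star

(moved 0.5)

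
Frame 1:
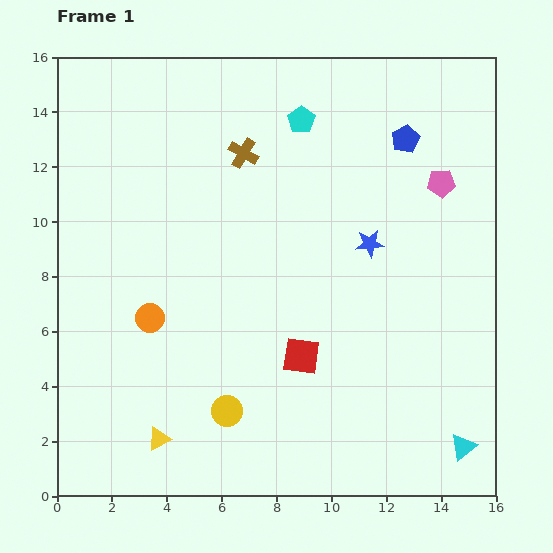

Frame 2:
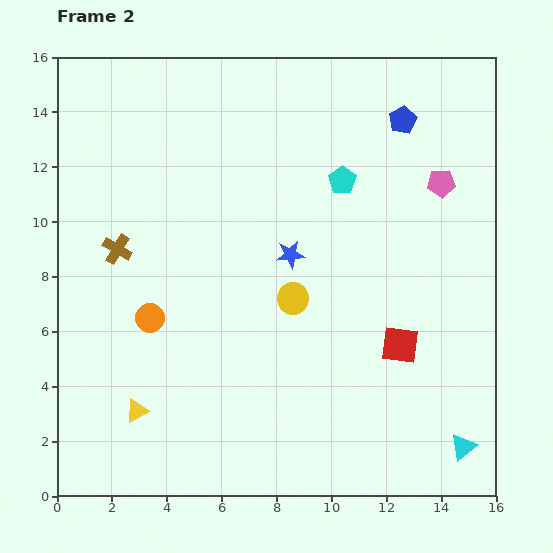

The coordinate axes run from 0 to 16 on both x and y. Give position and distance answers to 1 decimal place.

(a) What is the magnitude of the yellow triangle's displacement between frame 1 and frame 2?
1.3

The yellow triangle moved from (3.7, 2.1) to (2.9, 3.1), a distance of √(0.8² + 1.0²) ≈ 1.3.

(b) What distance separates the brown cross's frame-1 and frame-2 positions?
5.8

The brown cross moved from (6.8, 12.5) to (2.2, 9.0), a distance of √(4.6² + 3.5²) ≈ 5.8.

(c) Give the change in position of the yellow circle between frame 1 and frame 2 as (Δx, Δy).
(2.4, 4.1)

The yellow circle was at (6.2, 3.1) in frame 1 and (8.6, 7.2) in frame 2.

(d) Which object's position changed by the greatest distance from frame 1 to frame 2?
the brown cross

(moved 5.8; next 4.8)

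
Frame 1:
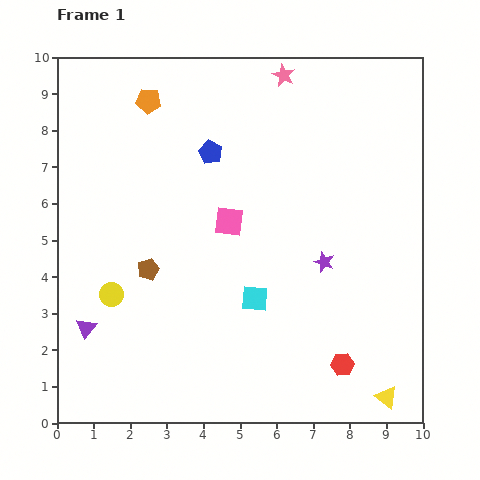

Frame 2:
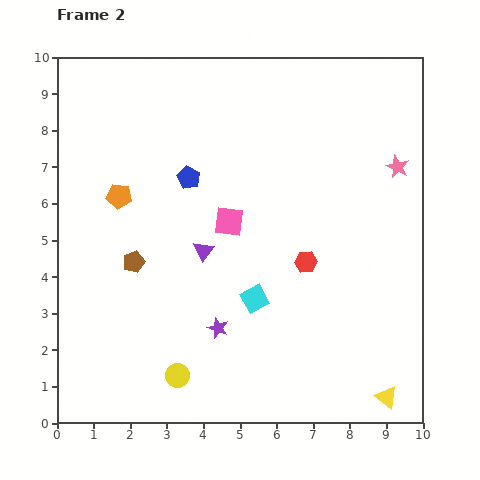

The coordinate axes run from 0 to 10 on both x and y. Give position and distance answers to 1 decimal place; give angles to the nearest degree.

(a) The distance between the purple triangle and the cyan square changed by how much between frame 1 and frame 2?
-2.8

Distance in frame 1: 4.7. Distance in frame 2: 1.9.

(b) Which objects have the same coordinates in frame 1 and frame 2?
the yellow triangle, the pink square, the cyan square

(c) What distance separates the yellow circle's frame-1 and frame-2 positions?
2.8

The yellow circle moved from (1.5, 3.5) to (3.3, 1.3), a distance of √(1.8² + 2.2²) ≈ 2.8.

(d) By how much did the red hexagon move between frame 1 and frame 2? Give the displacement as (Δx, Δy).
(-1.0, 2.8)

The red hexagon was at (7.8, 1.6) in frame 1 and (6.8, 4.4) in frame 2.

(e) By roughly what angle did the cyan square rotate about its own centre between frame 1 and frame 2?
33° counter-clockwise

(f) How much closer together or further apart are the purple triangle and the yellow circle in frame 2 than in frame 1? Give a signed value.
+2.4

Distance in frame 1: 1.1. Distance in frame 2: 3.5.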